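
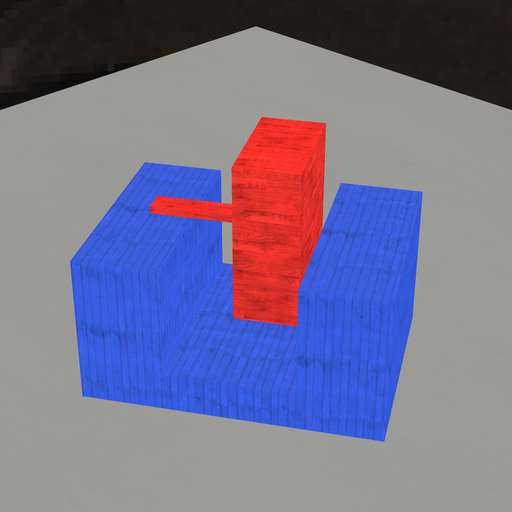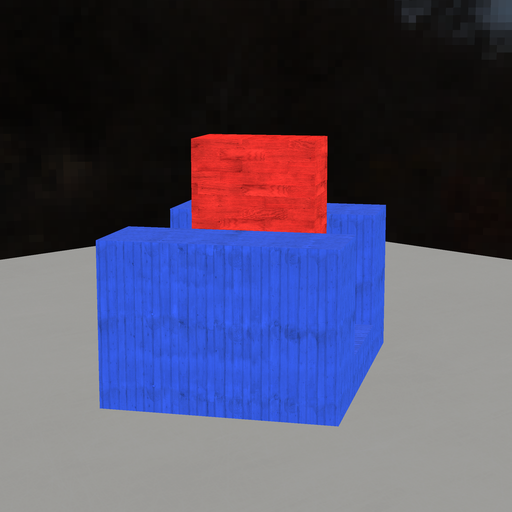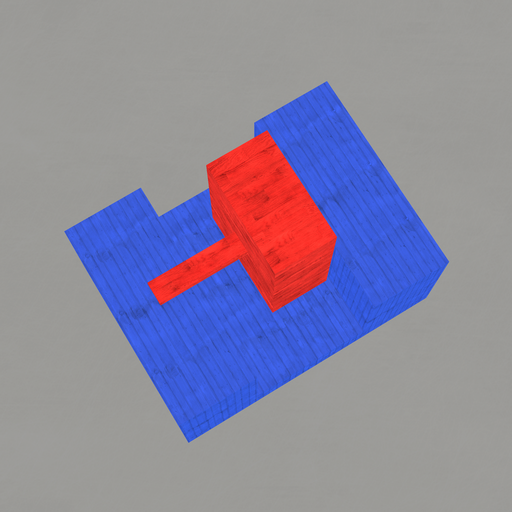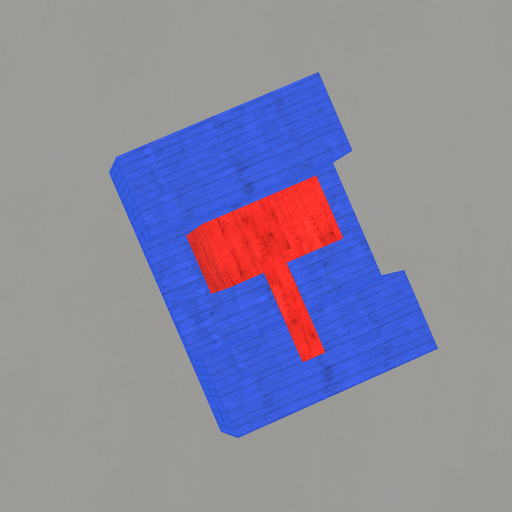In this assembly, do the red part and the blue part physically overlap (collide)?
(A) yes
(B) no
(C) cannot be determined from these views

(B) no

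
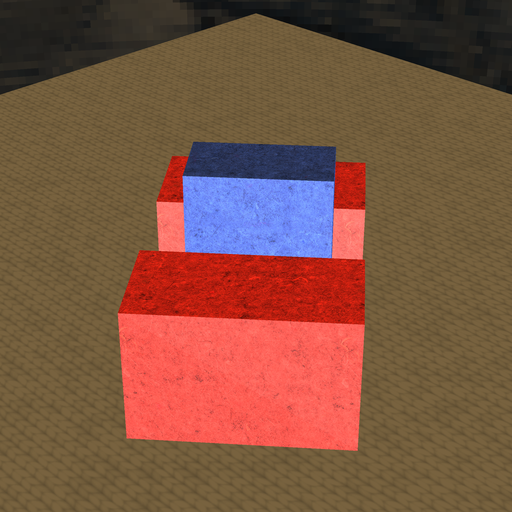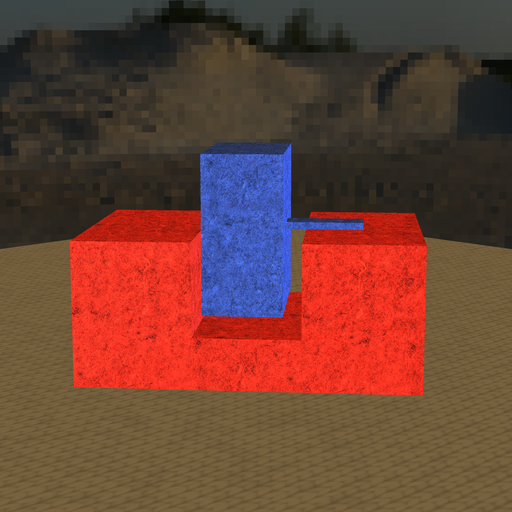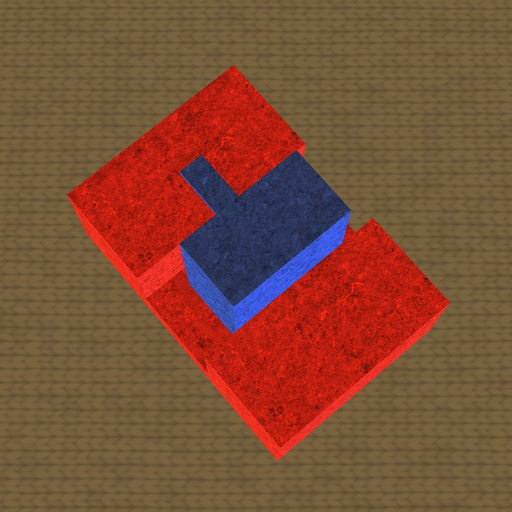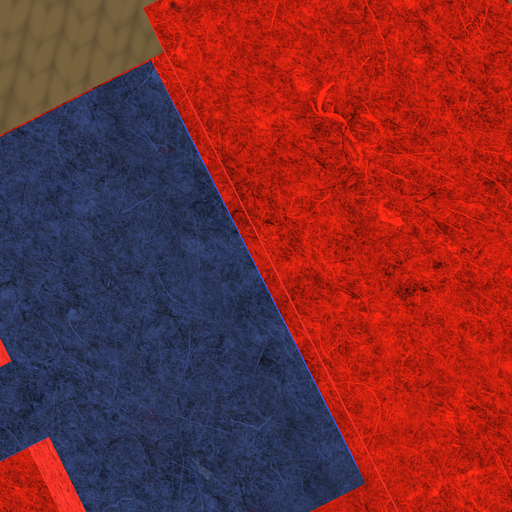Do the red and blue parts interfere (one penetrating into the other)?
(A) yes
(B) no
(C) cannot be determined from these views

(B) no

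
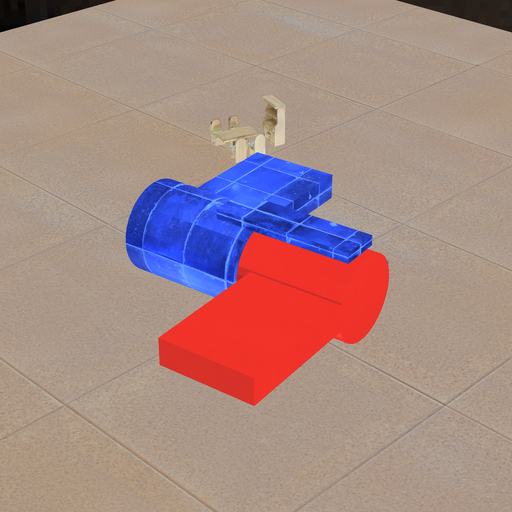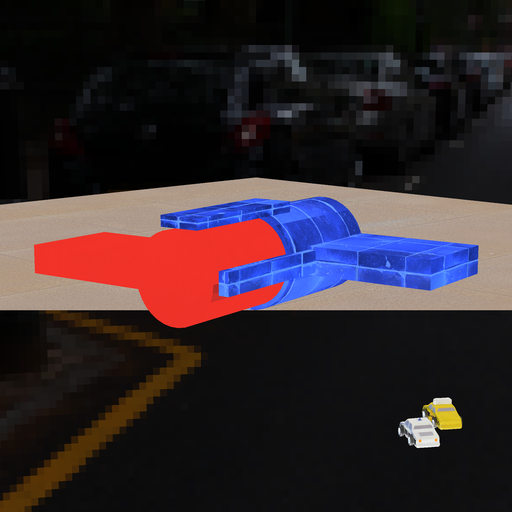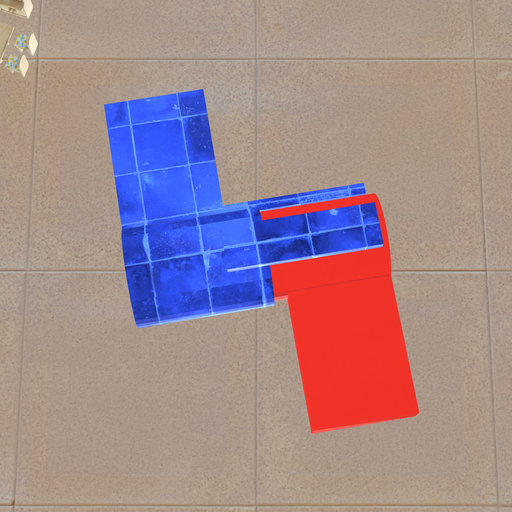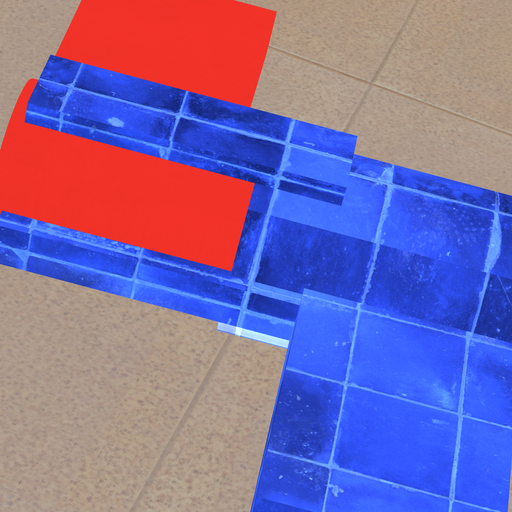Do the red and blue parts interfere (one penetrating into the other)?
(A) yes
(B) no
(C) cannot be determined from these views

(A) yes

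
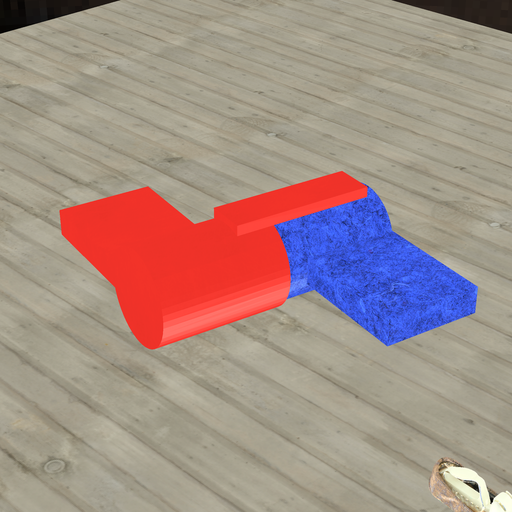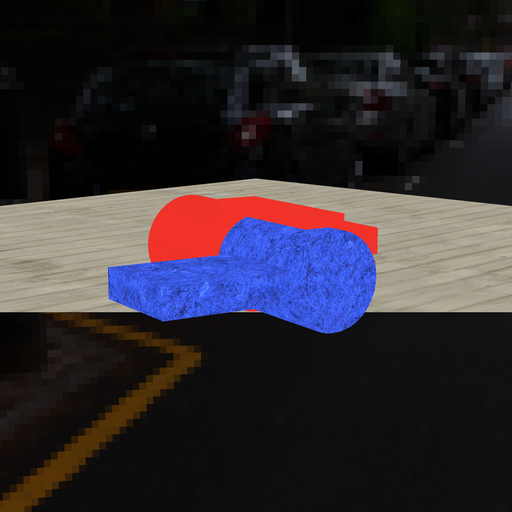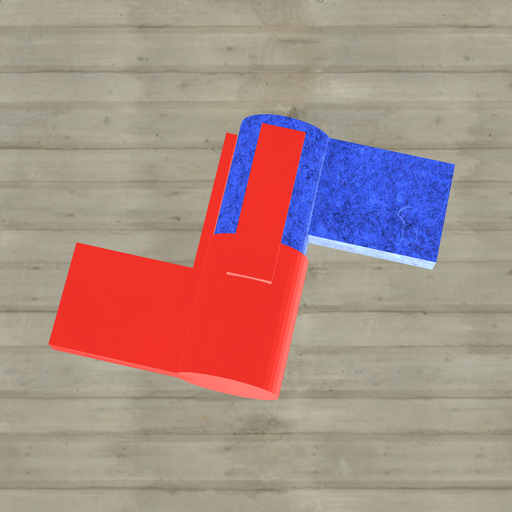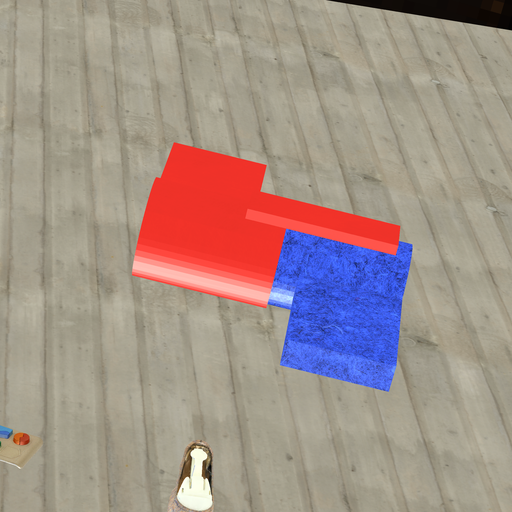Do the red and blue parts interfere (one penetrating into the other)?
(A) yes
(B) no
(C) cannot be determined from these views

(A) yes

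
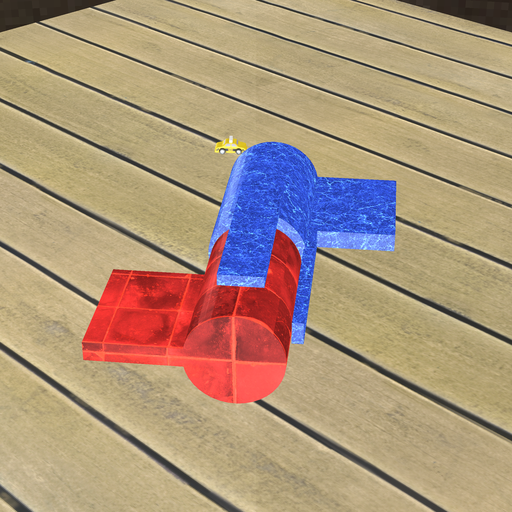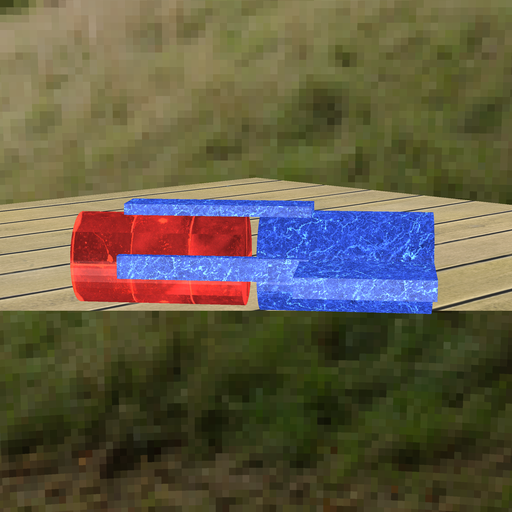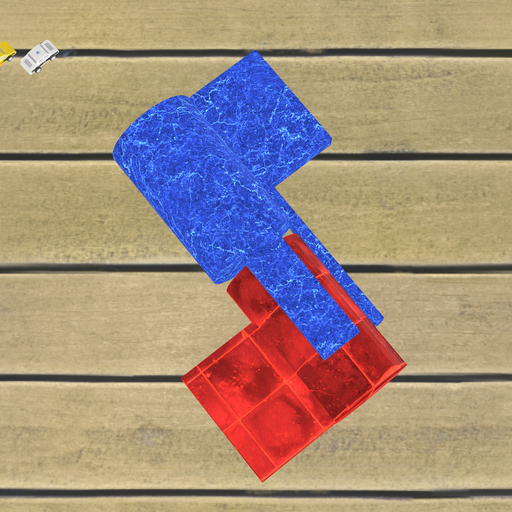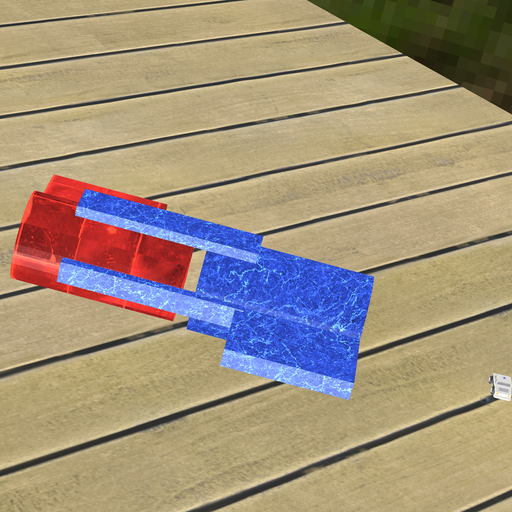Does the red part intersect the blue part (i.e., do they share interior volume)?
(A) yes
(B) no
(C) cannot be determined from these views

(B) no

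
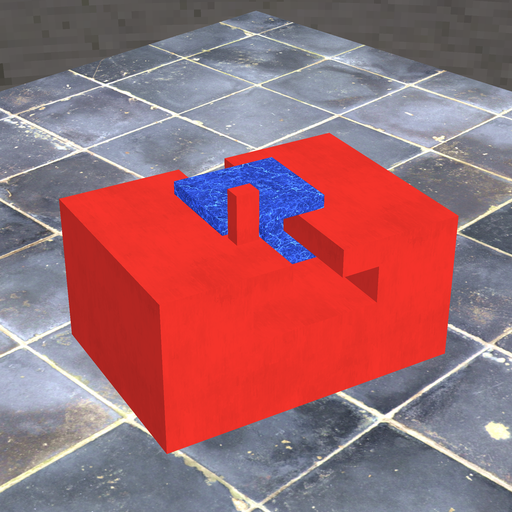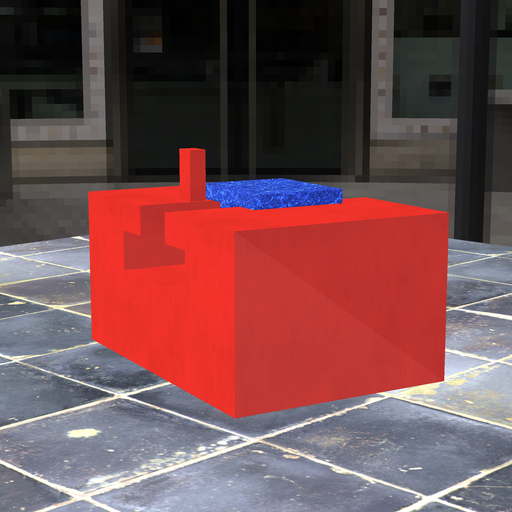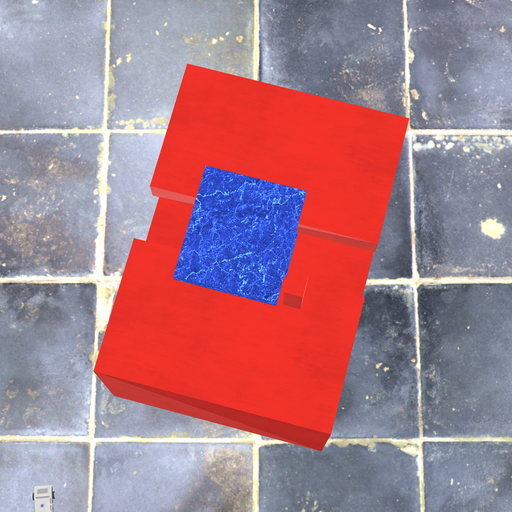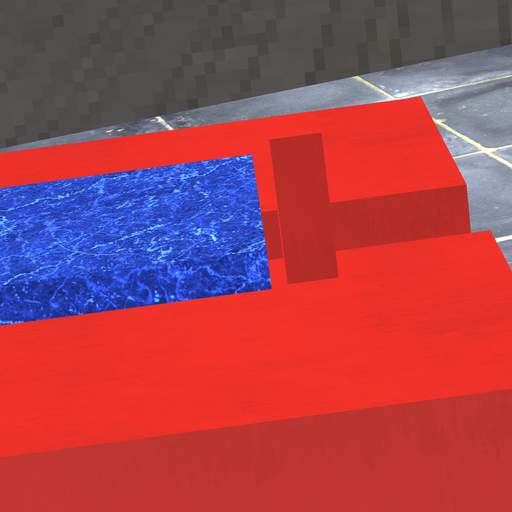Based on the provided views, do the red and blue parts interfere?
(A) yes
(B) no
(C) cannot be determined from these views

(B) no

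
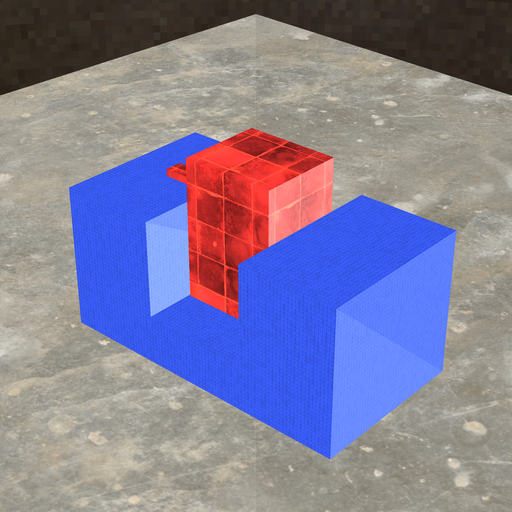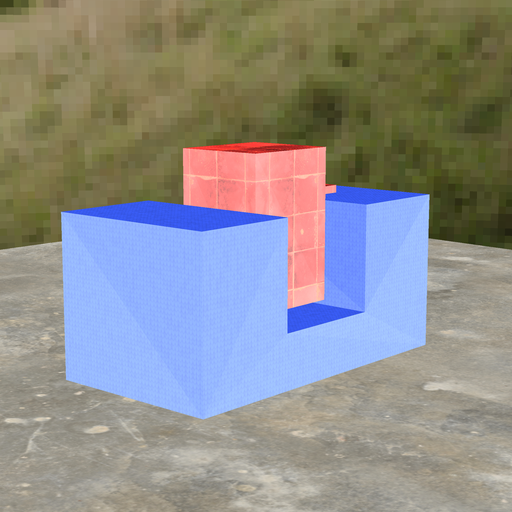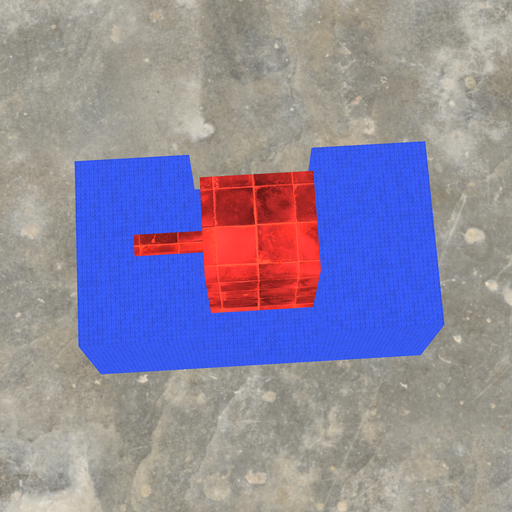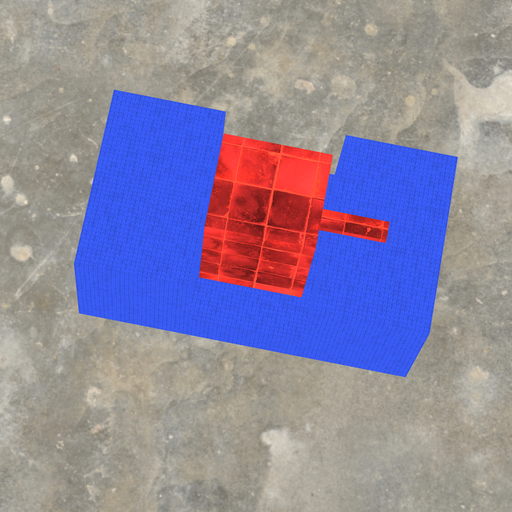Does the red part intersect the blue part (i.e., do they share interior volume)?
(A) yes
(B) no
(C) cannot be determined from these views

(B) no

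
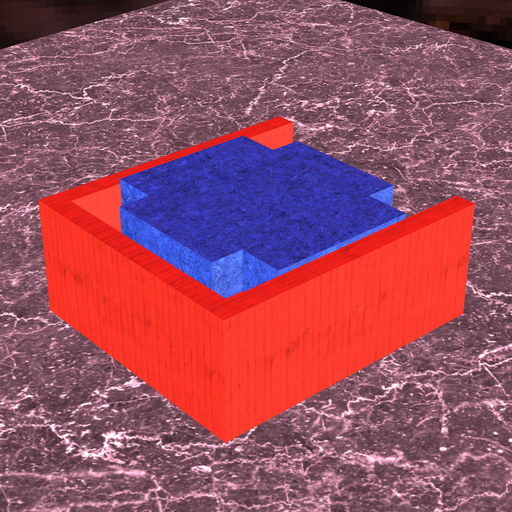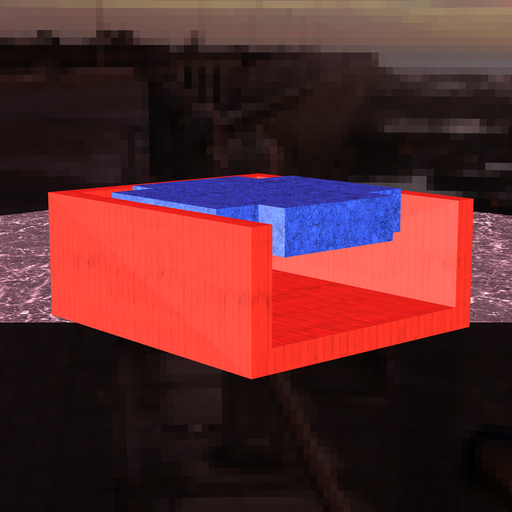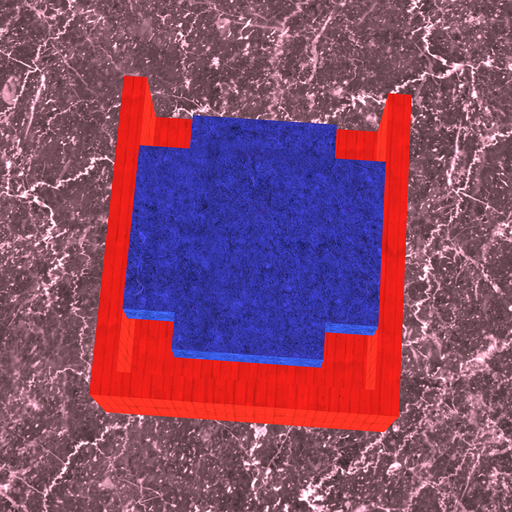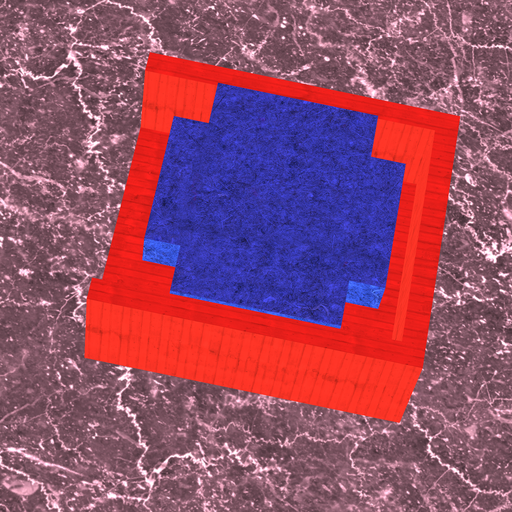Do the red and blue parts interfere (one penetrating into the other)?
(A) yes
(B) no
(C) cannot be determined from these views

(B) no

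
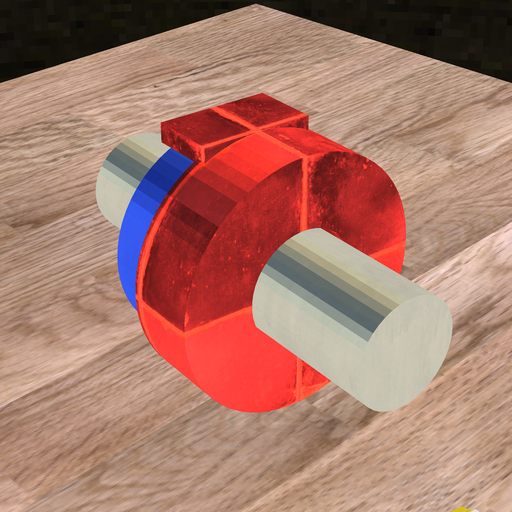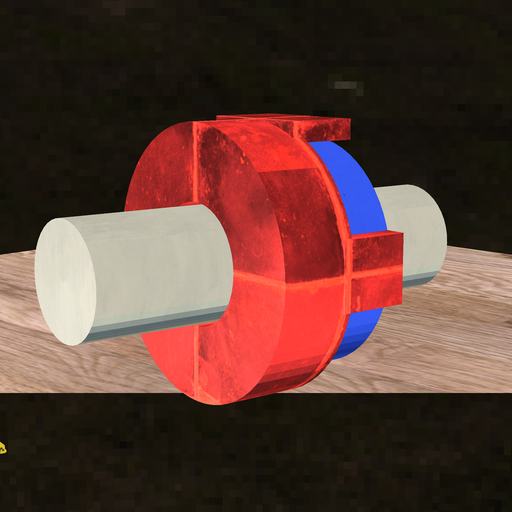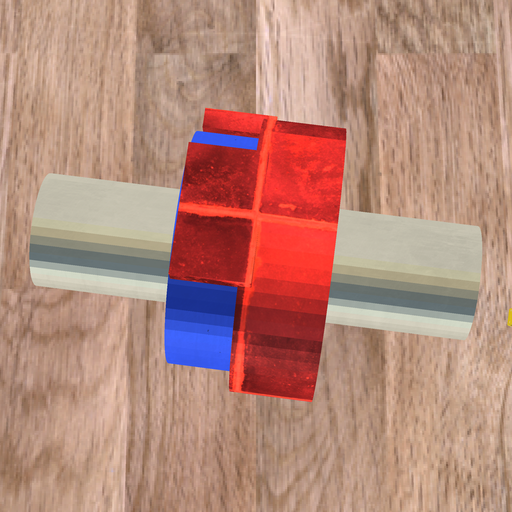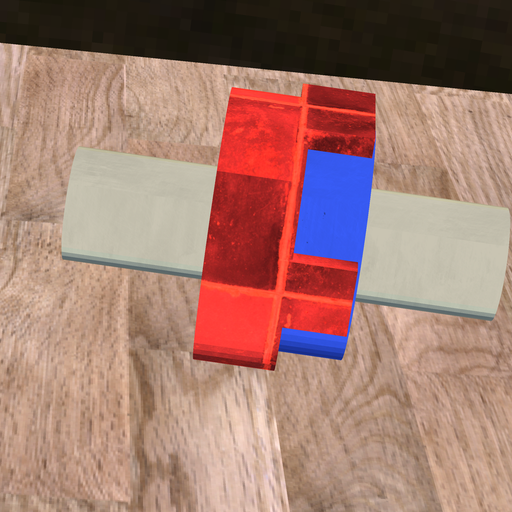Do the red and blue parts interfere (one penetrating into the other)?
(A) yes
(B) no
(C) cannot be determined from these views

(A) yes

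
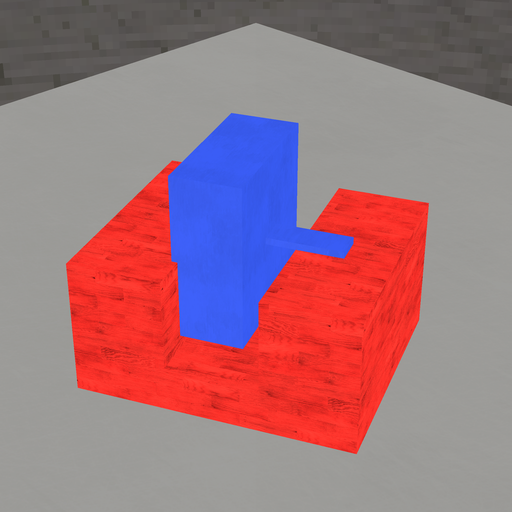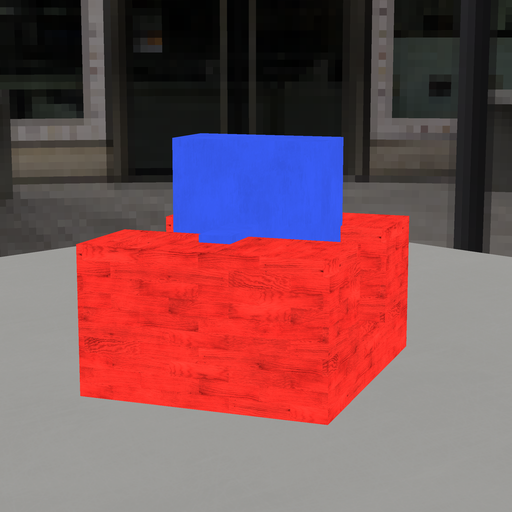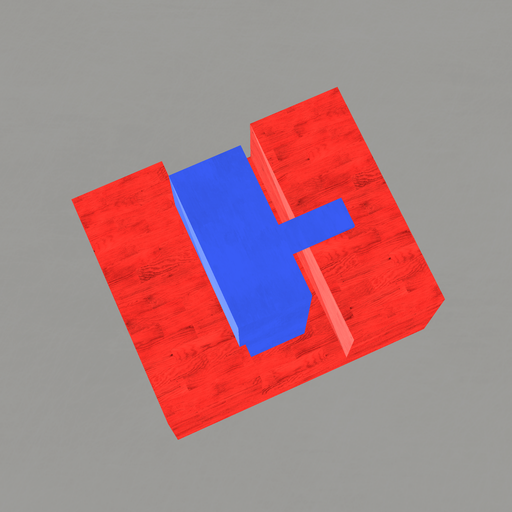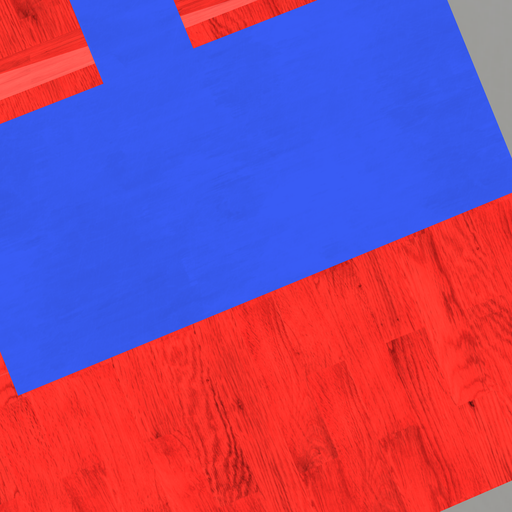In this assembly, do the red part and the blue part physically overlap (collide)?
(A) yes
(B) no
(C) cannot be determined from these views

(A) yes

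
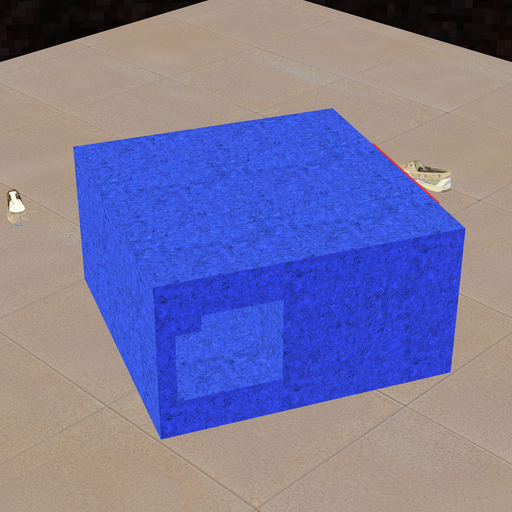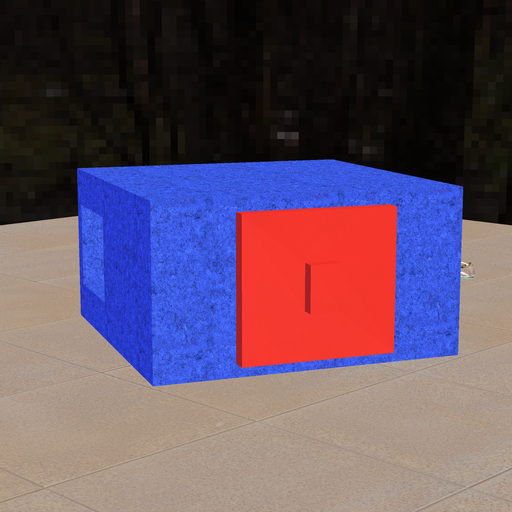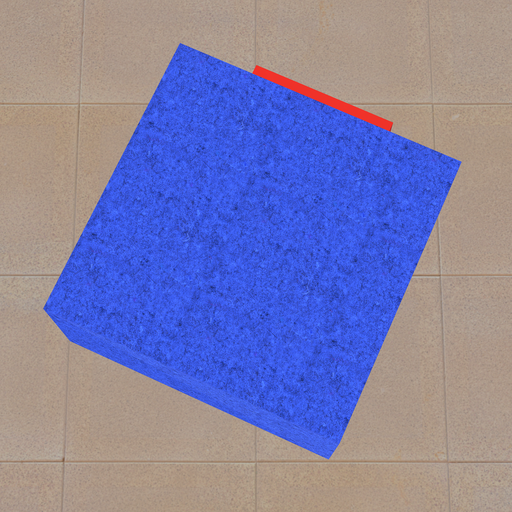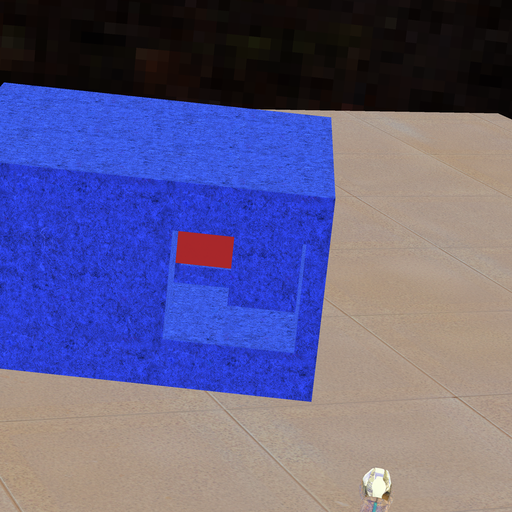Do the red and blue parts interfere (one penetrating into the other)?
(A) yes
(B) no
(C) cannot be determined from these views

(A) yes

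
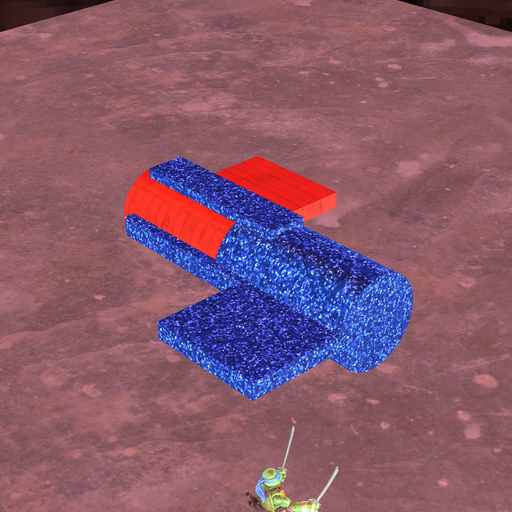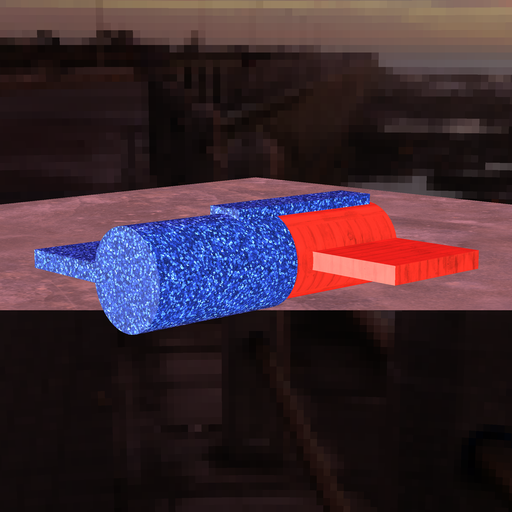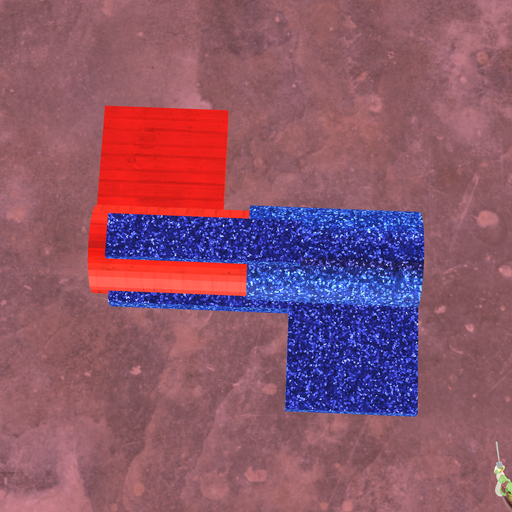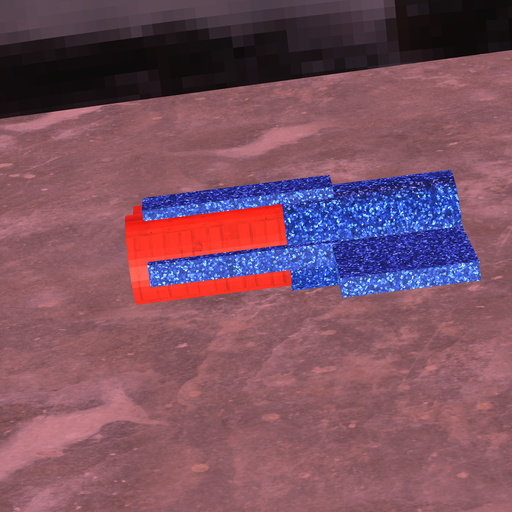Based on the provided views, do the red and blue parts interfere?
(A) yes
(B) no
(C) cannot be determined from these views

(A) yes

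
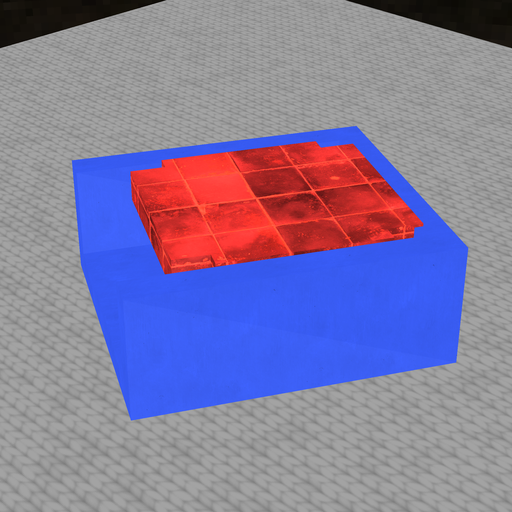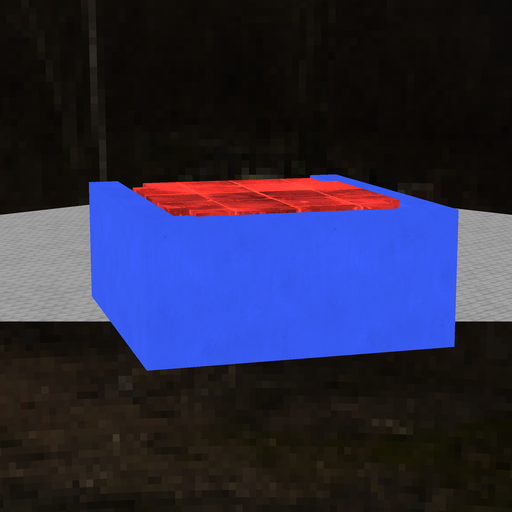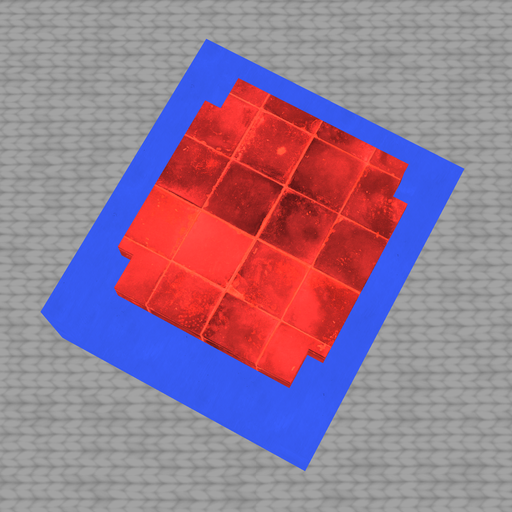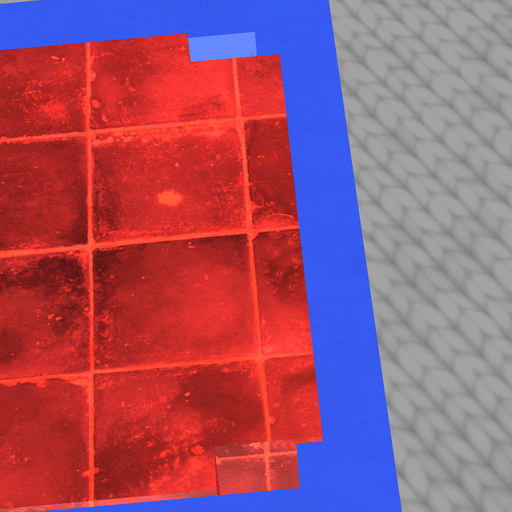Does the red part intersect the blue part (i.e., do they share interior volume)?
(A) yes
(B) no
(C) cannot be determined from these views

(A) yes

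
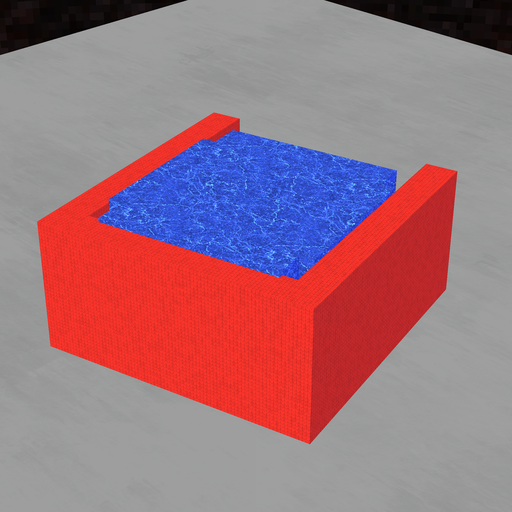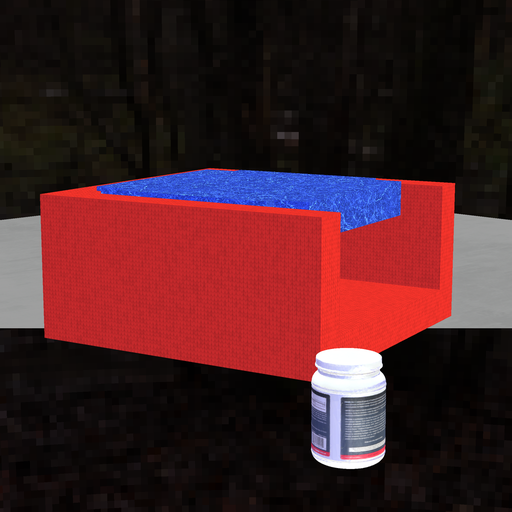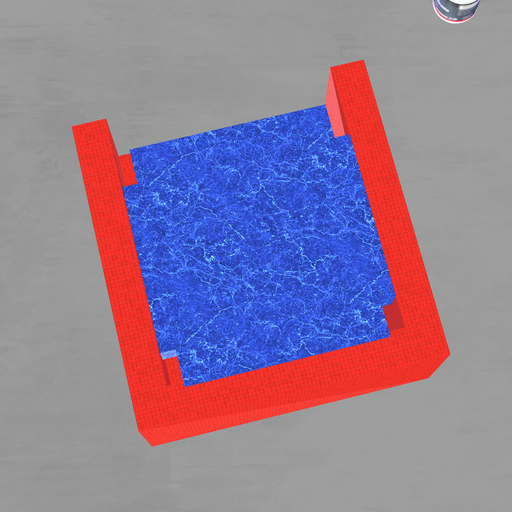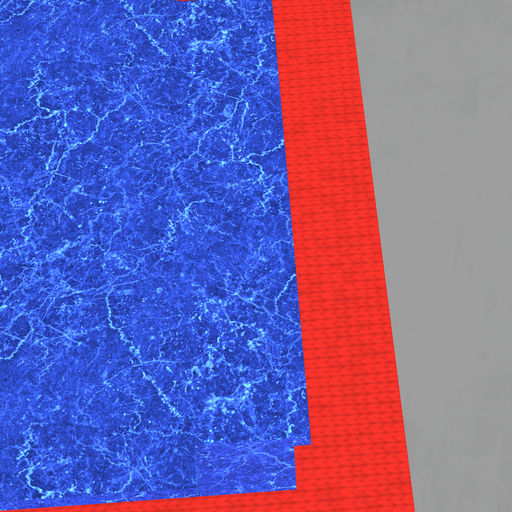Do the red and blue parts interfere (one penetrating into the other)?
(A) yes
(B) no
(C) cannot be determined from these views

(A) yes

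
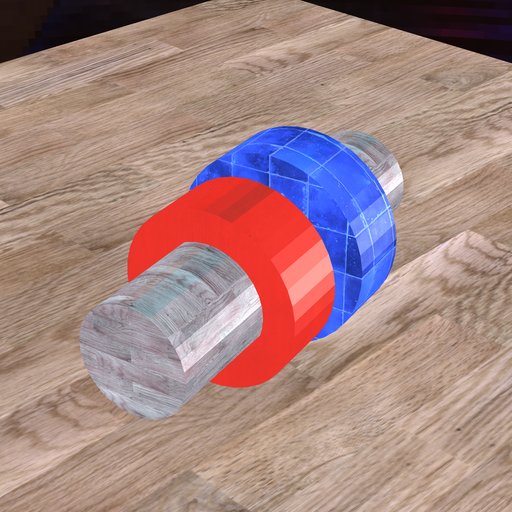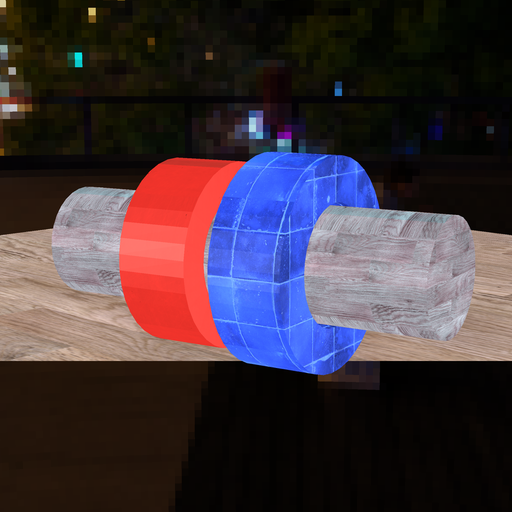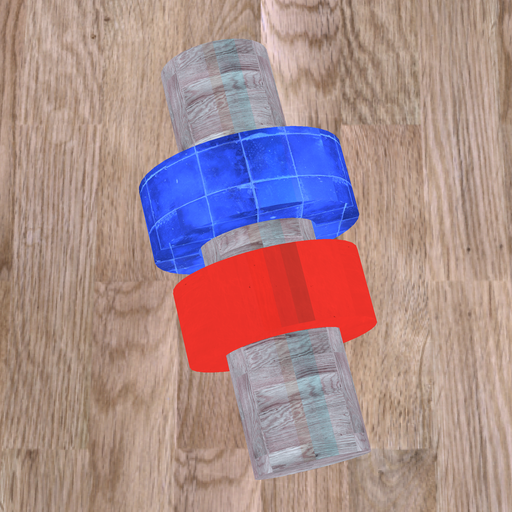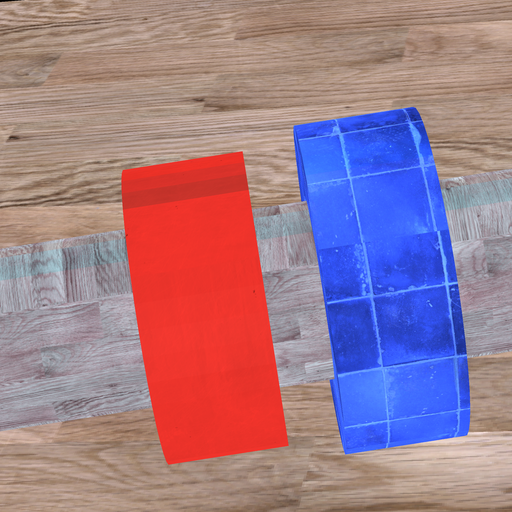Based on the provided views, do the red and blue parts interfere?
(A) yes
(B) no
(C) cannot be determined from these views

(B) no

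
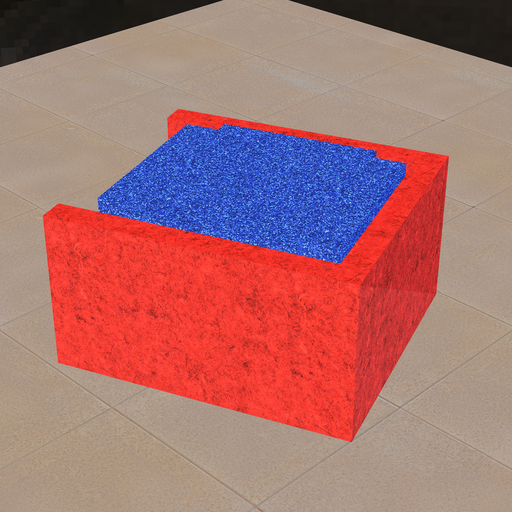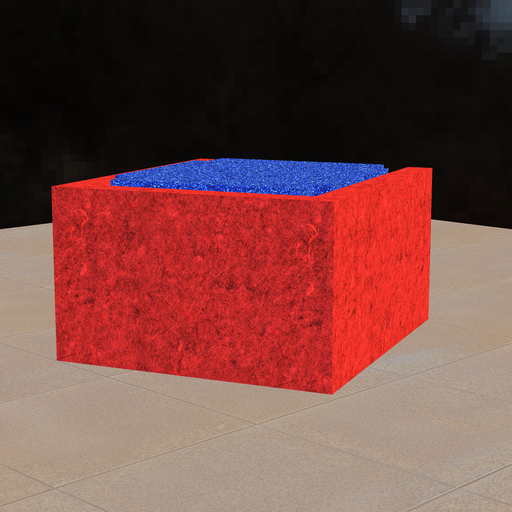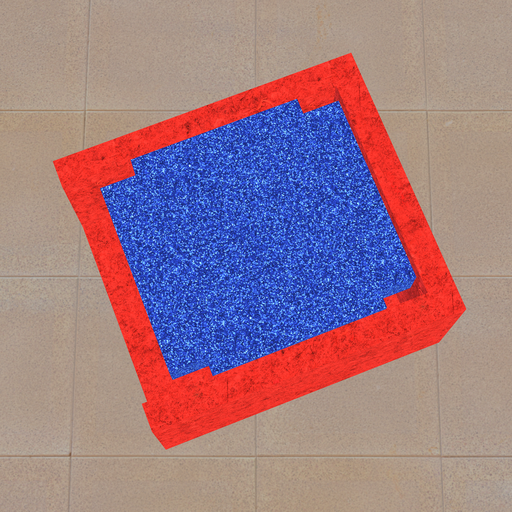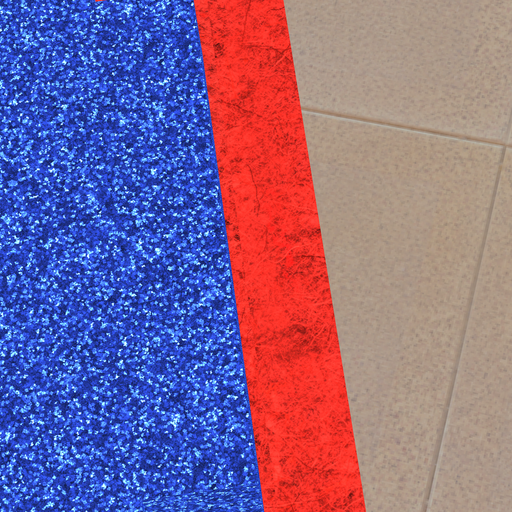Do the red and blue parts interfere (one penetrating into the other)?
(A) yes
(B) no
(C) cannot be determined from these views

(B) no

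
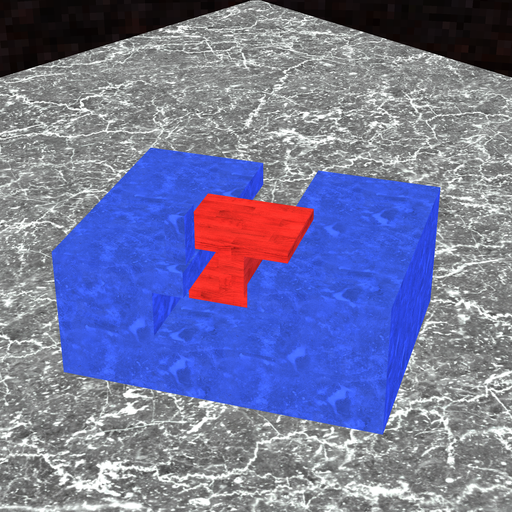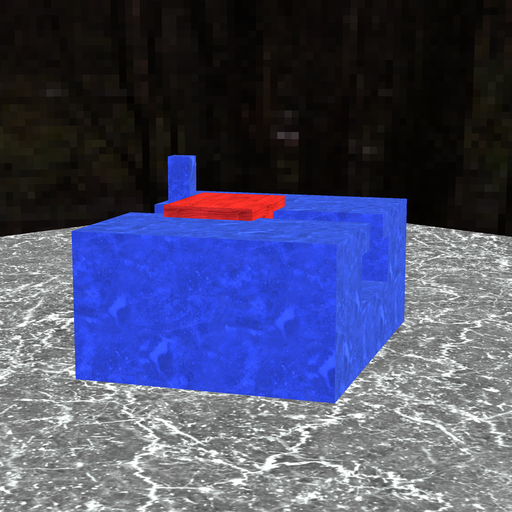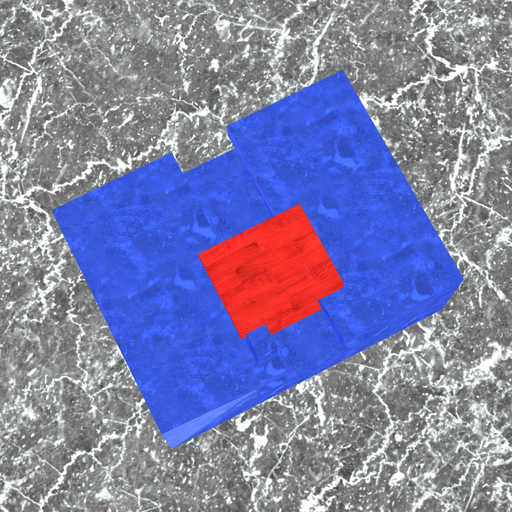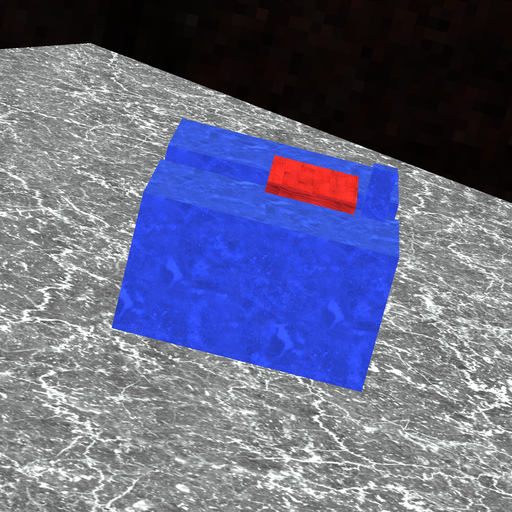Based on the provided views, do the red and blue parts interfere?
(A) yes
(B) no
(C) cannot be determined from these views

(B) no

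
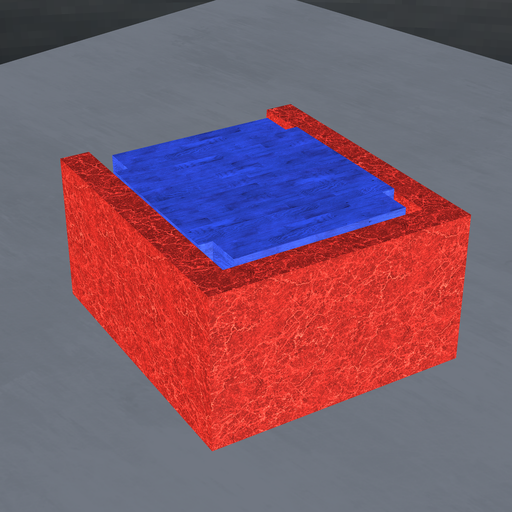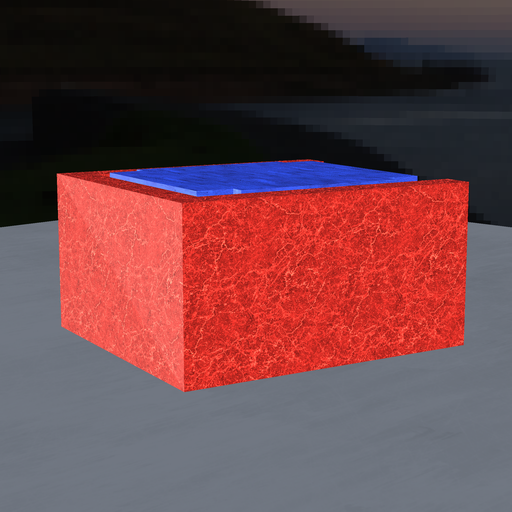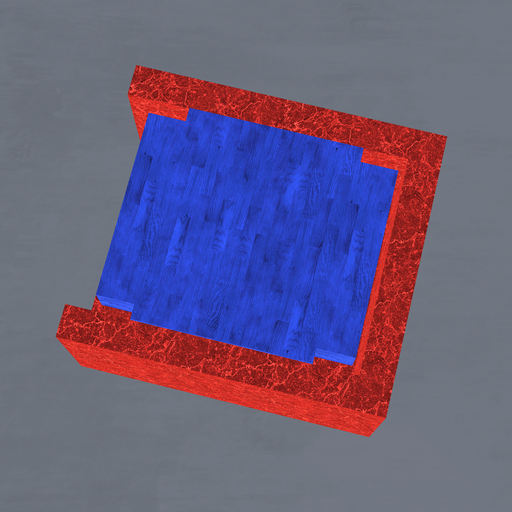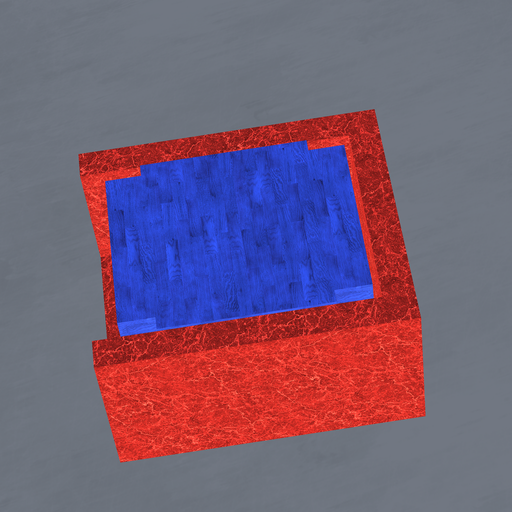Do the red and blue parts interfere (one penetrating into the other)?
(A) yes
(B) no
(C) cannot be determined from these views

(B) no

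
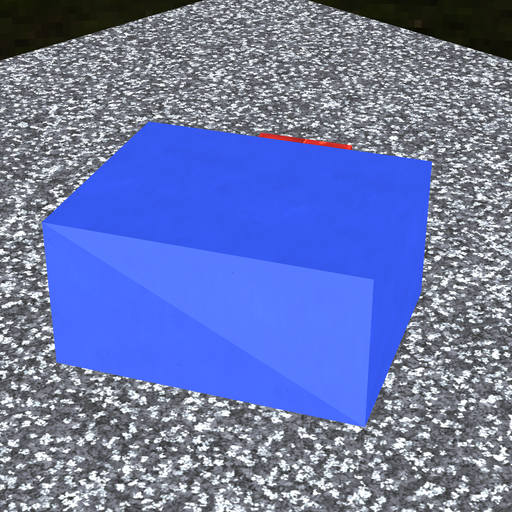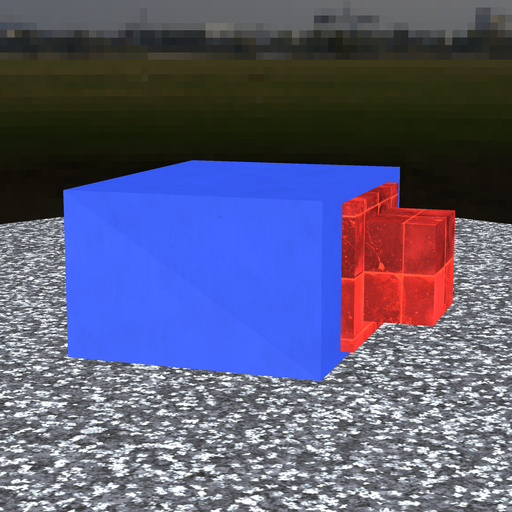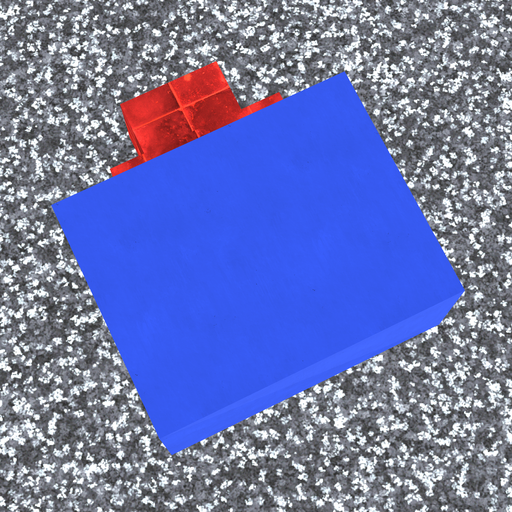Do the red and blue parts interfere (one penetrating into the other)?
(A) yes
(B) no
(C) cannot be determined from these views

(C) cannot be determined from these views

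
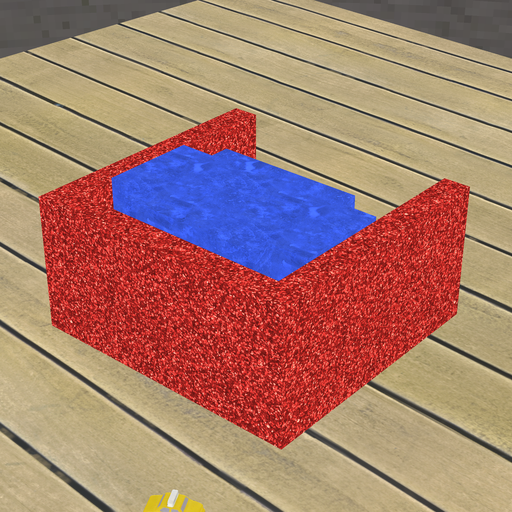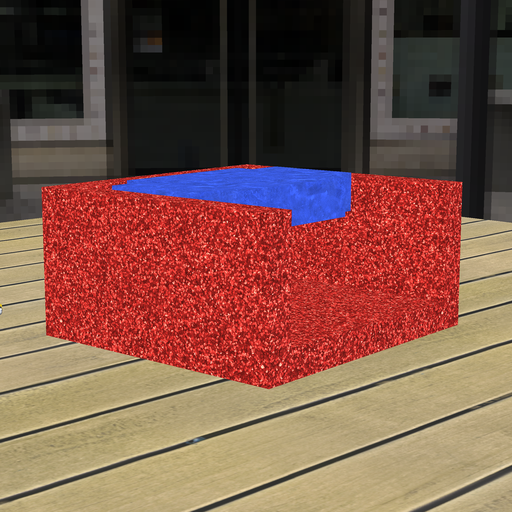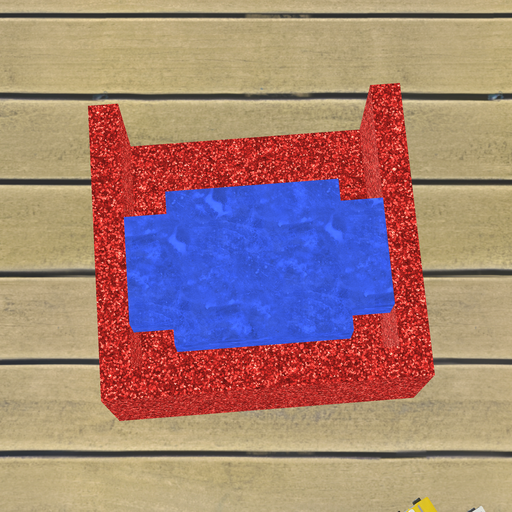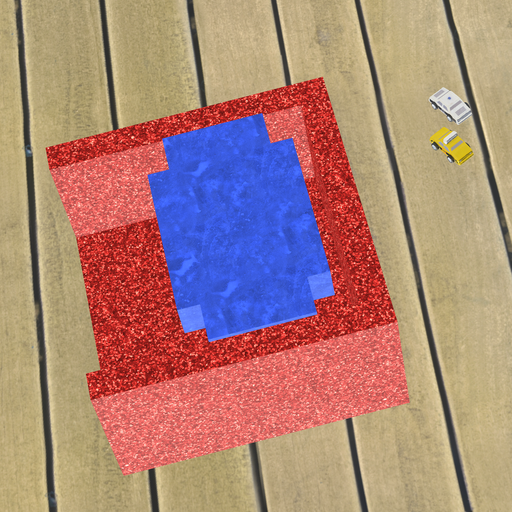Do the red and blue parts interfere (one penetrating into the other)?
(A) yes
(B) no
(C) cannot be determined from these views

(B) no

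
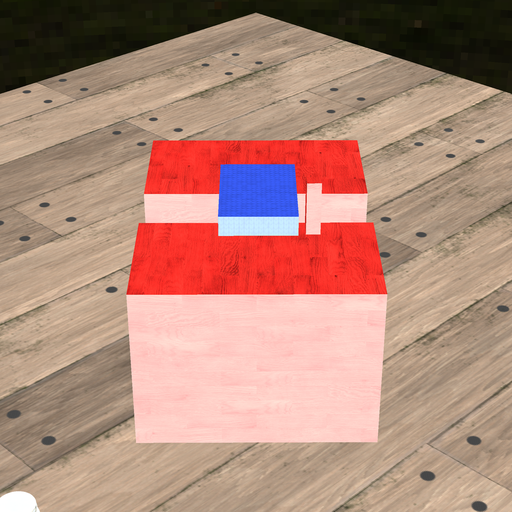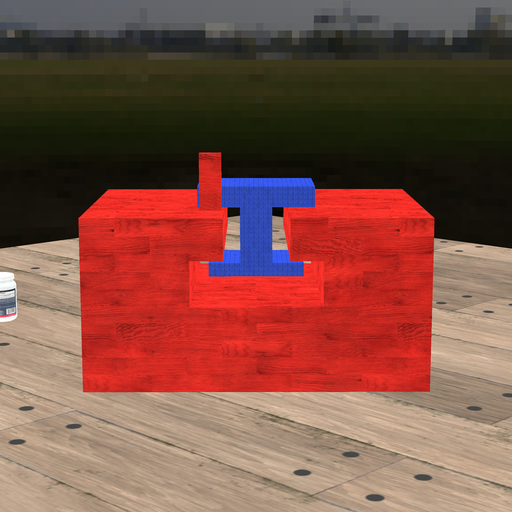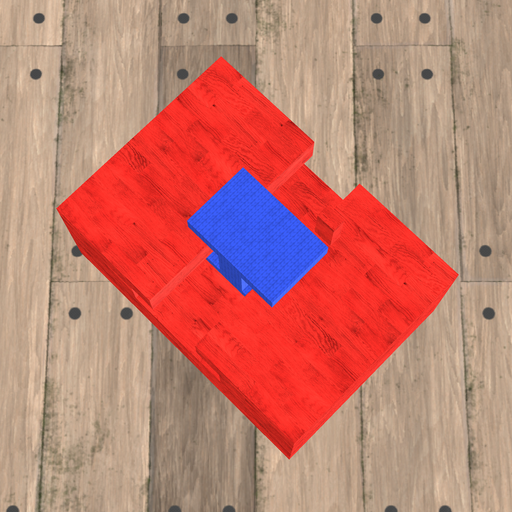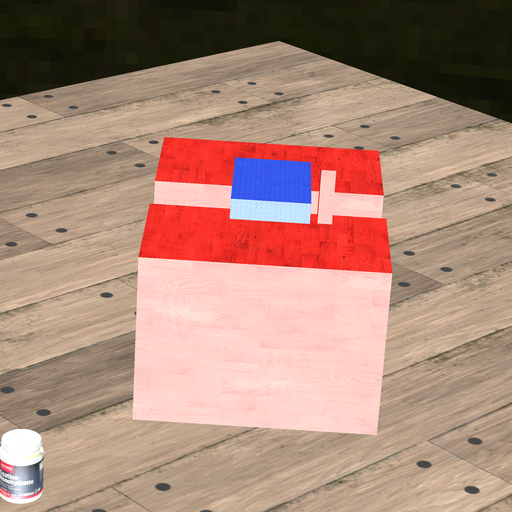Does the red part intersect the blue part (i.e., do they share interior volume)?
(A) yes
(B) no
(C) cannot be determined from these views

(B) no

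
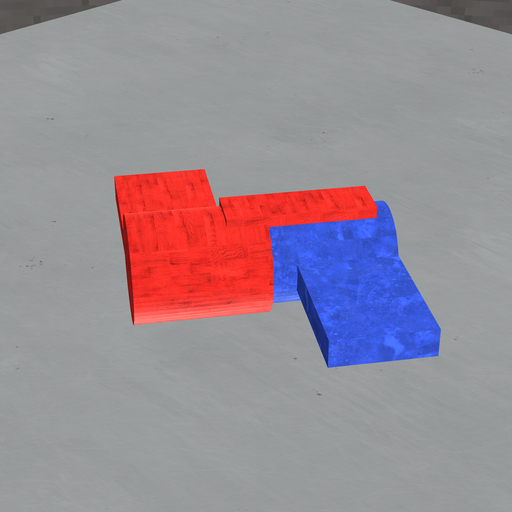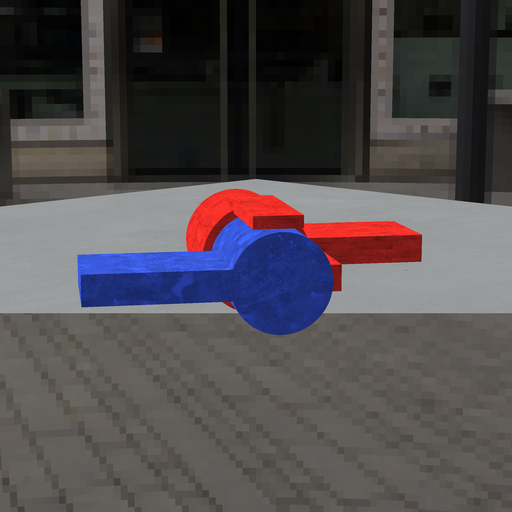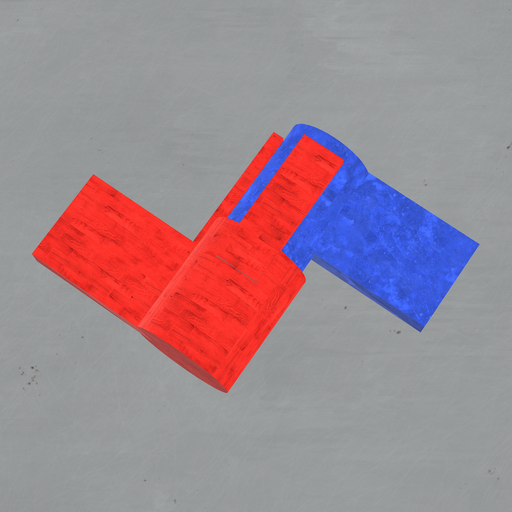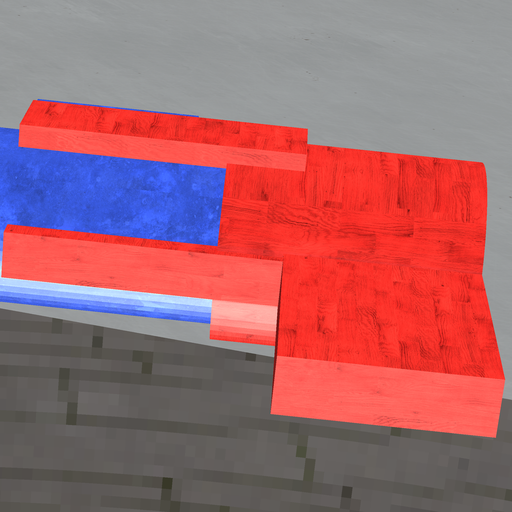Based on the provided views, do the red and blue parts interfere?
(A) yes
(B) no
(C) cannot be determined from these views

(A) yes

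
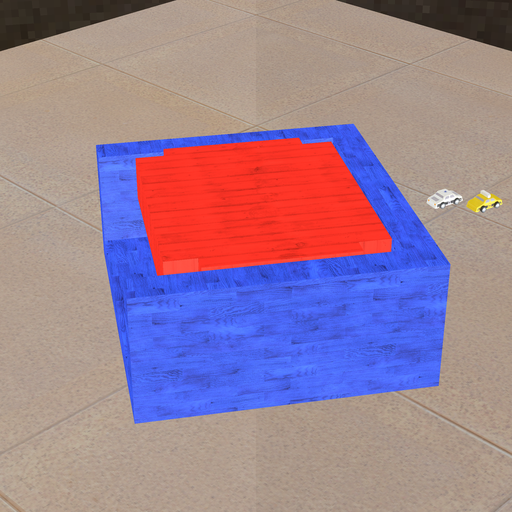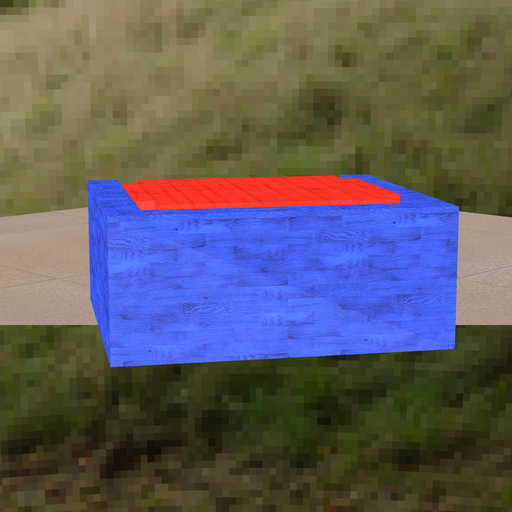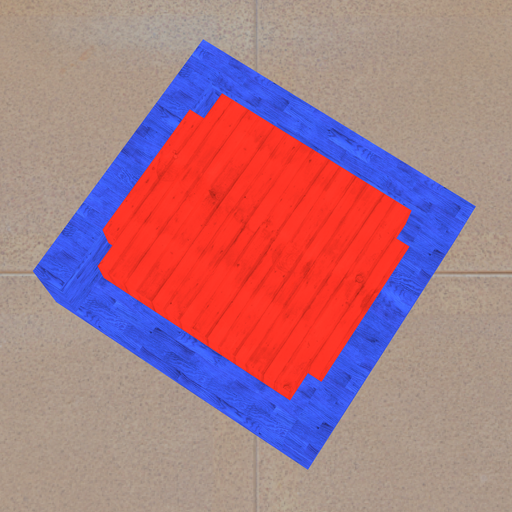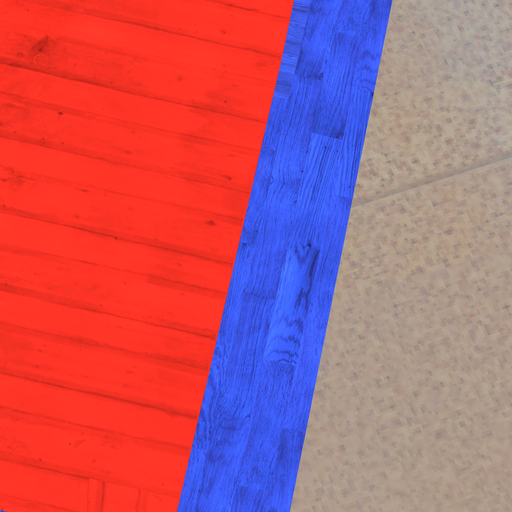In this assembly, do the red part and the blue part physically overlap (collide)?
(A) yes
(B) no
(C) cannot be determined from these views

(B) no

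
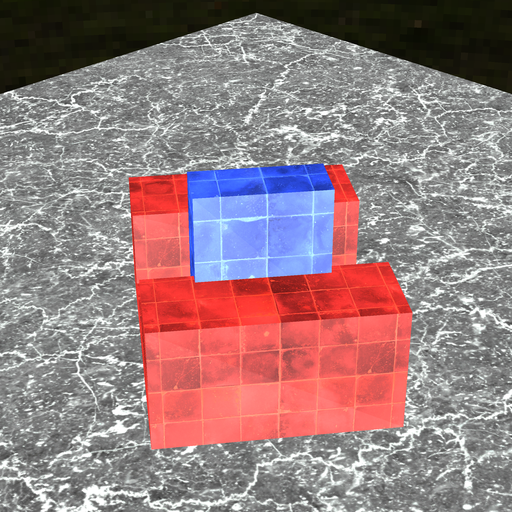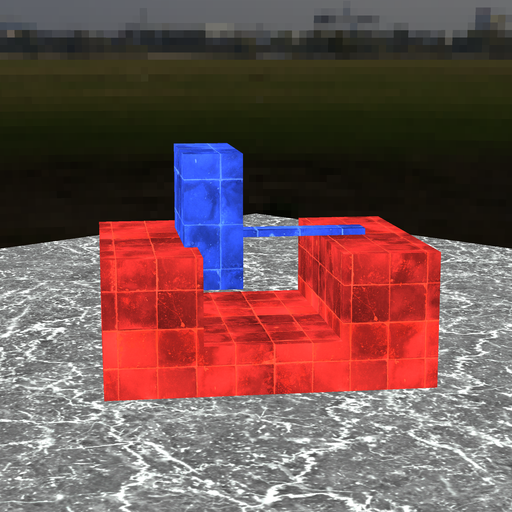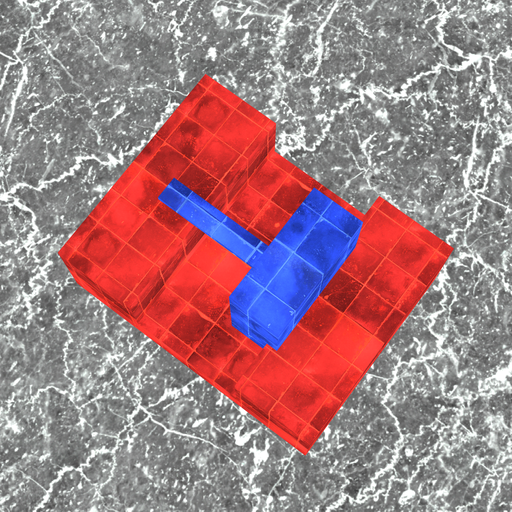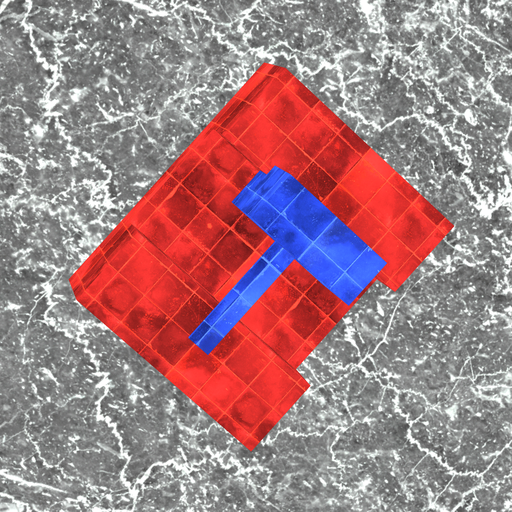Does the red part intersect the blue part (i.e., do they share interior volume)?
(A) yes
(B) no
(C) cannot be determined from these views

(A) yes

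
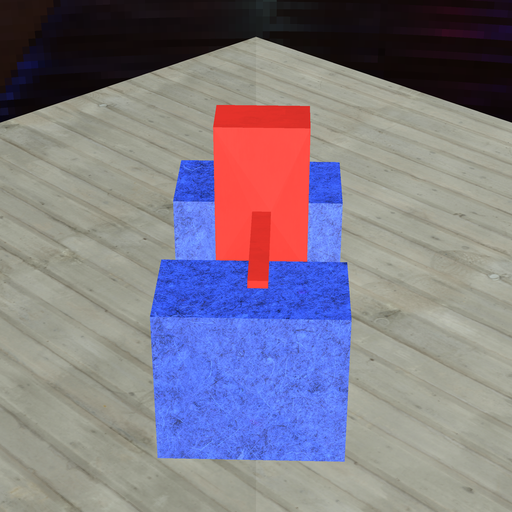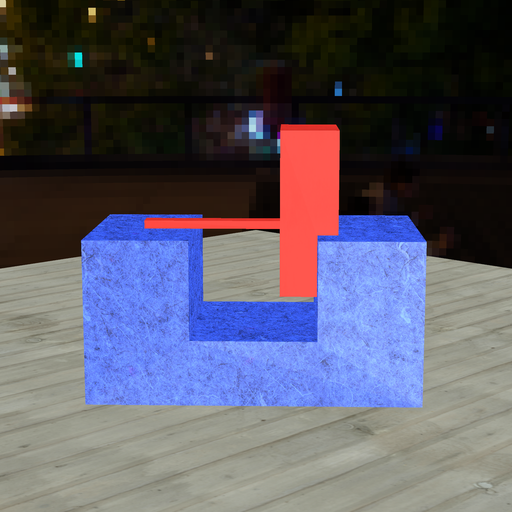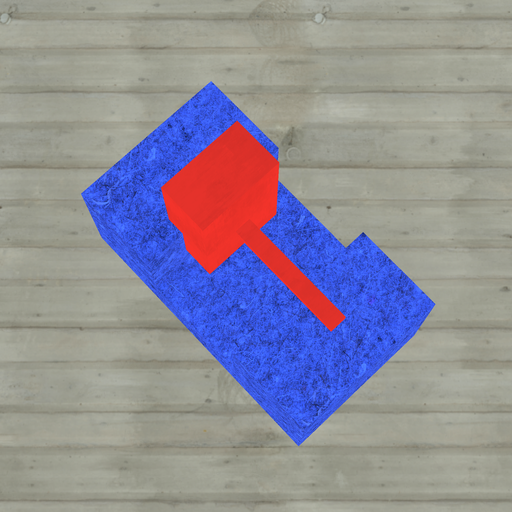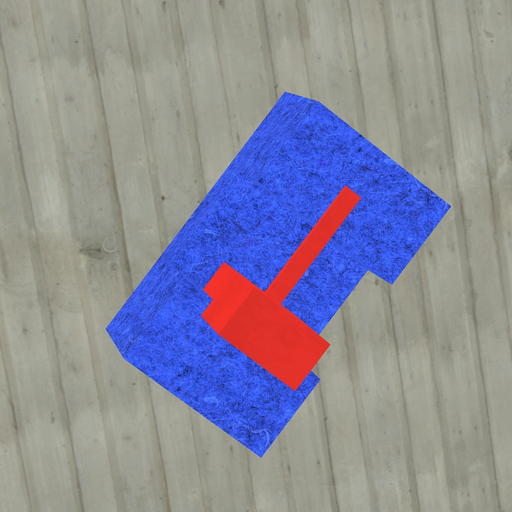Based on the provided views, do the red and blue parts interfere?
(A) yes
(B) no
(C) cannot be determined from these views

(A) yes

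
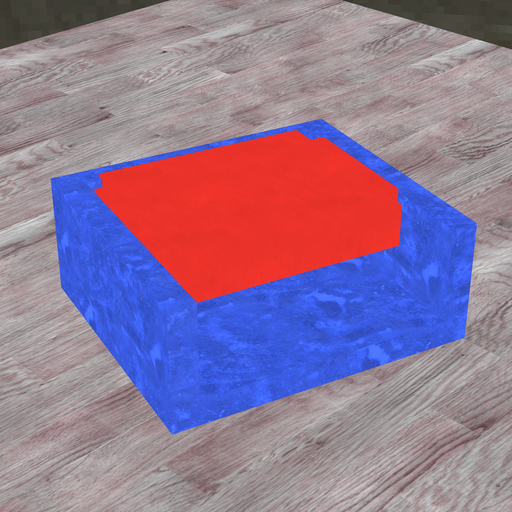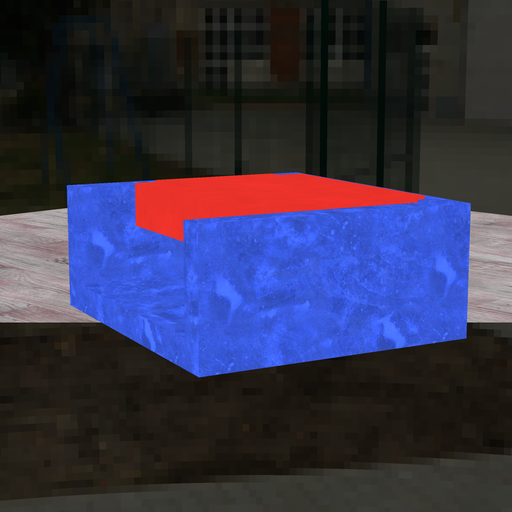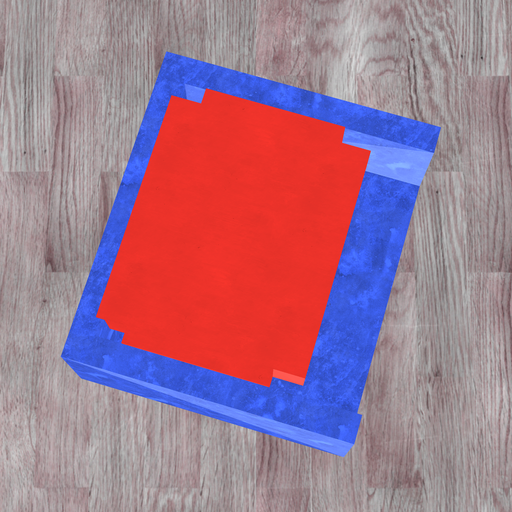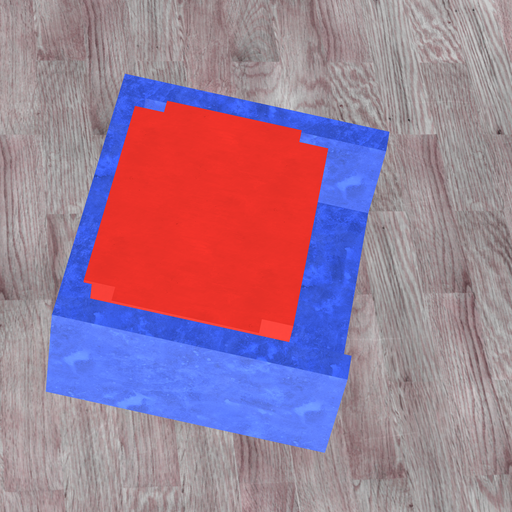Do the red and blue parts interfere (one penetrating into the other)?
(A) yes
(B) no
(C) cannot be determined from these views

(A) yes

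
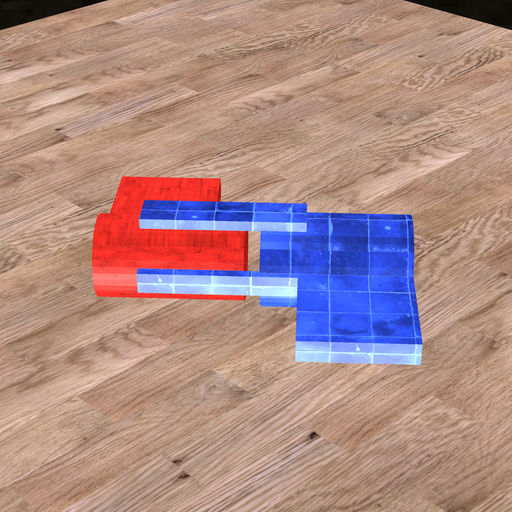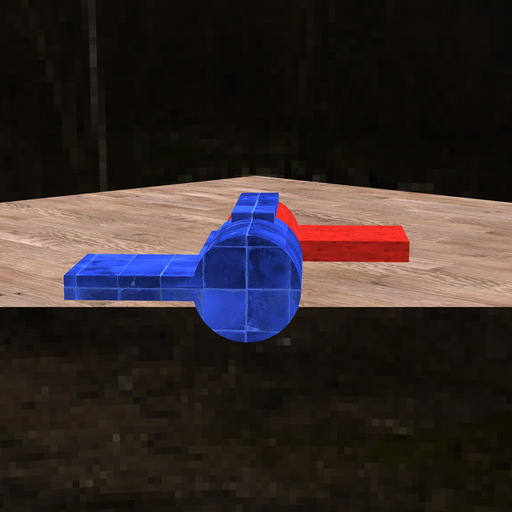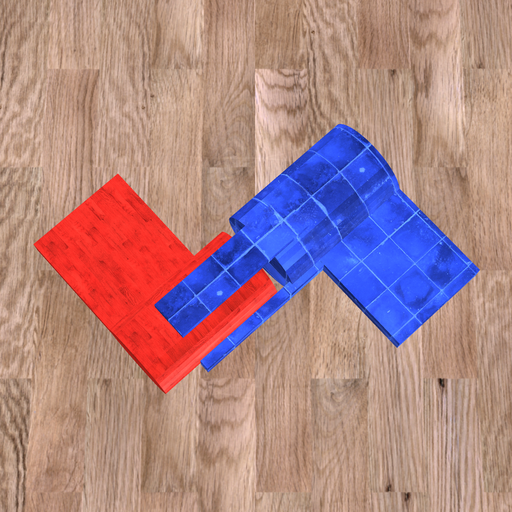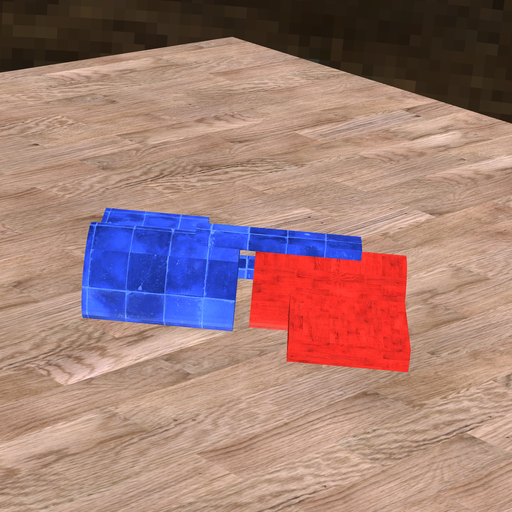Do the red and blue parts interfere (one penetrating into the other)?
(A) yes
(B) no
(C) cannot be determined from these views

(B) no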